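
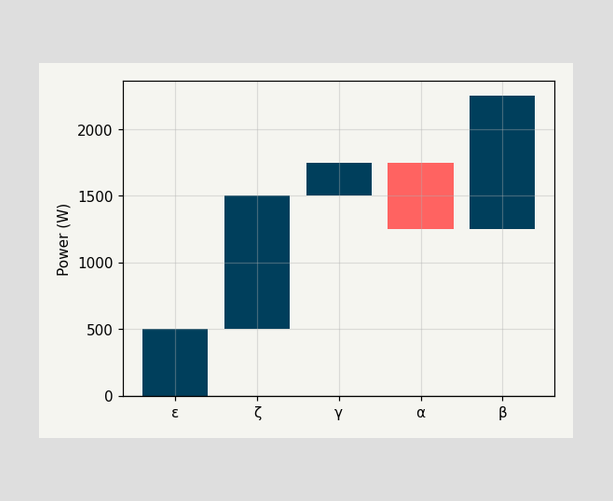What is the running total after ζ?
1500W

After ζ the running total reaches 1500W.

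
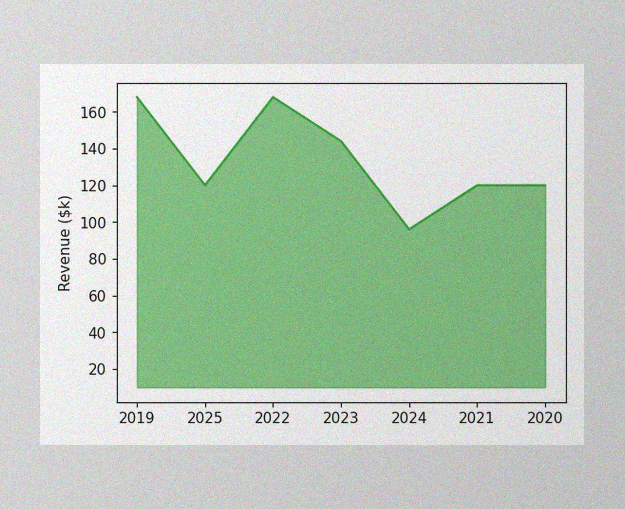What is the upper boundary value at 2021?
$120k

The image has some photo noise and uneven lighting. At 2021 the upper boundary is at $120k.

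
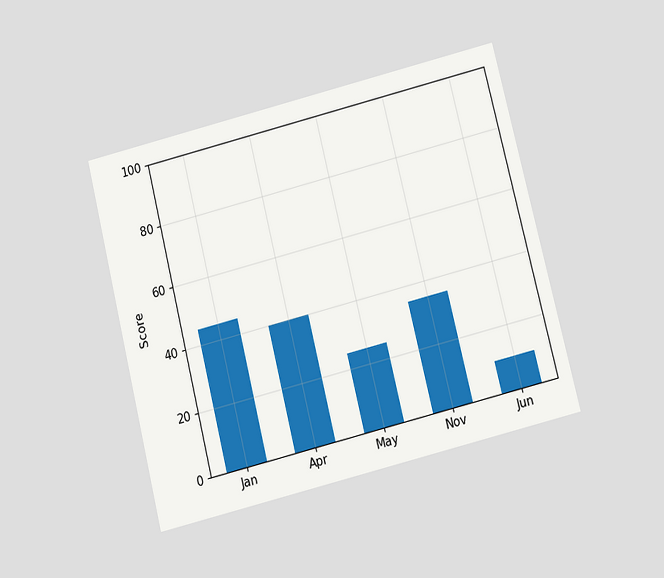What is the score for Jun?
The chart is tilted about 14° counter-clockwise and viewed slightly from below. Reading along the chart's y-axis, the Jun bar reaches 10.

10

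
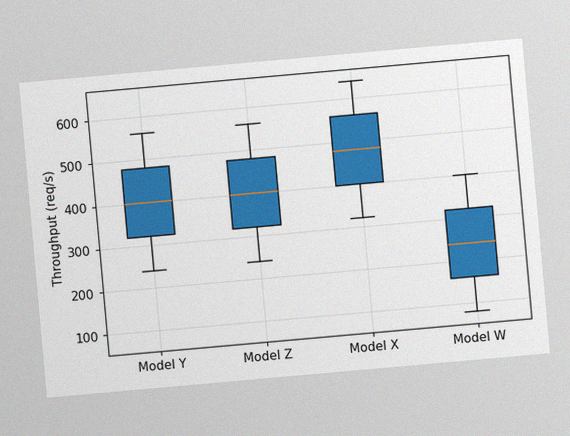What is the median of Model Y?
The chart is tilted about 5° counter-clockwise, with some photo noise. The median line in the Model Y box sits at 400req/s.

400req/s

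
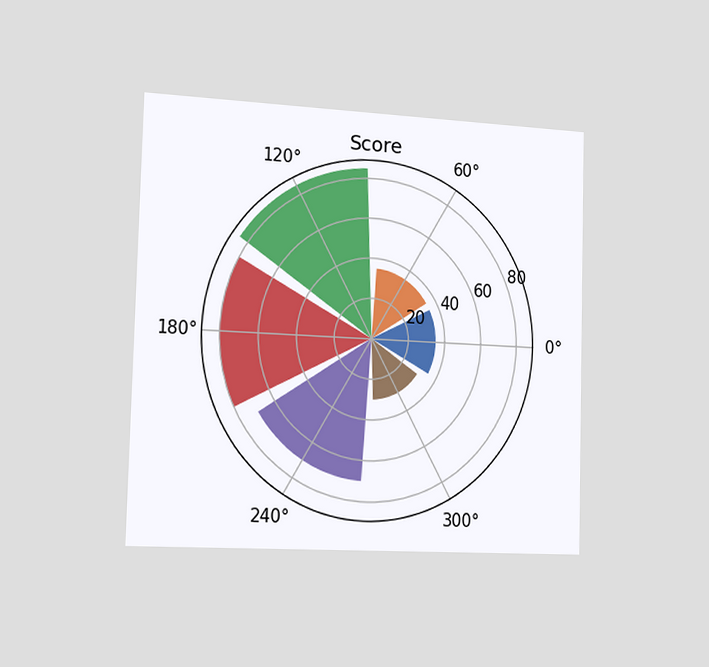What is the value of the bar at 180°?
The chart is viewed slightly from the left. The bar at 180° reaches 80 on the radial axis.

80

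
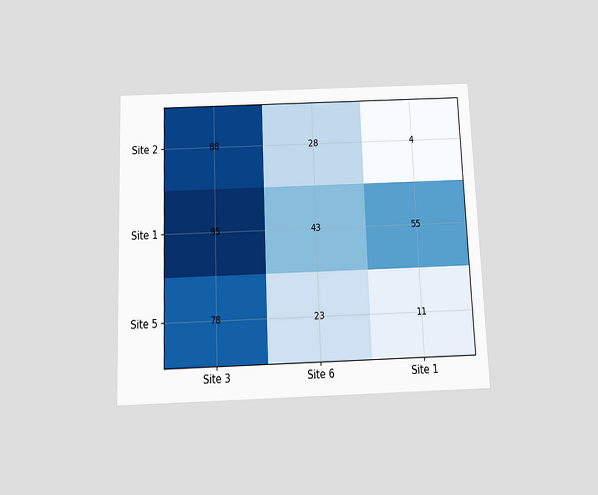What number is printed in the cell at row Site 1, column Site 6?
The chart is tilted about 2° counter-clockwise and viewed slightly from below. The (Site 1, Site 6) cell reads 43.

43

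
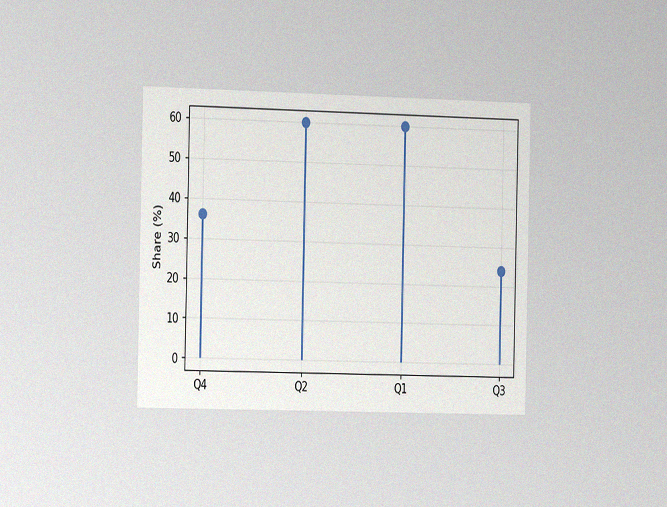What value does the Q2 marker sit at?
60%

The chart is viewed slightly from the left, with some photo noise. The Q2 marker sits at 60%.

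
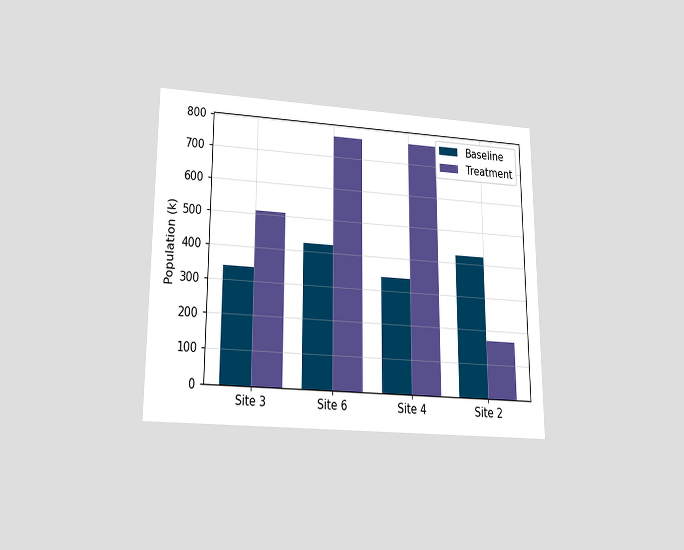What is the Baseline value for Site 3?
340k

The chart is viewed slightly from below. The Baseline bar at Site 3 reaches 340k on the y-axis.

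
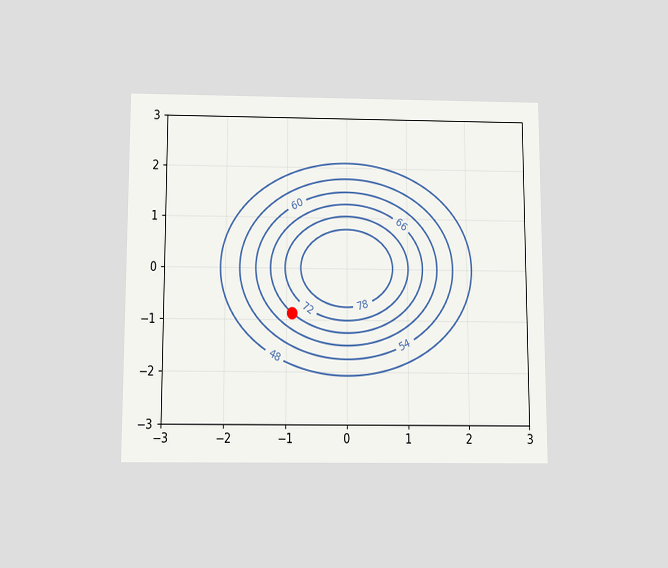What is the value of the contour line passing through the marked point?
The chart is viewed slightly from below. The marked point sits on the contour labelled 66.

66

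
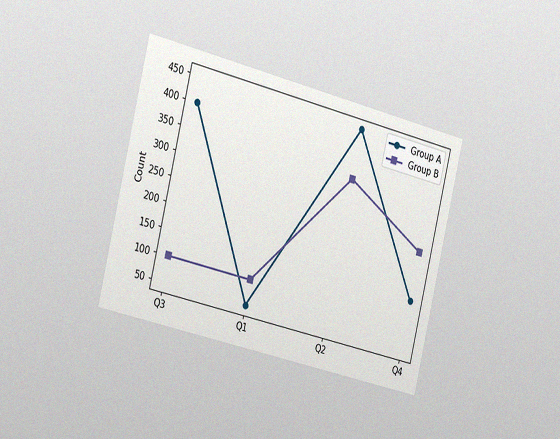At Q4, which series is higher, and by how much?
Group B, by 100

The chart is tilted about 14° clockwise and viewed slightly from the left, with some photo noise. At Q4, Group B sits above the other line by 100.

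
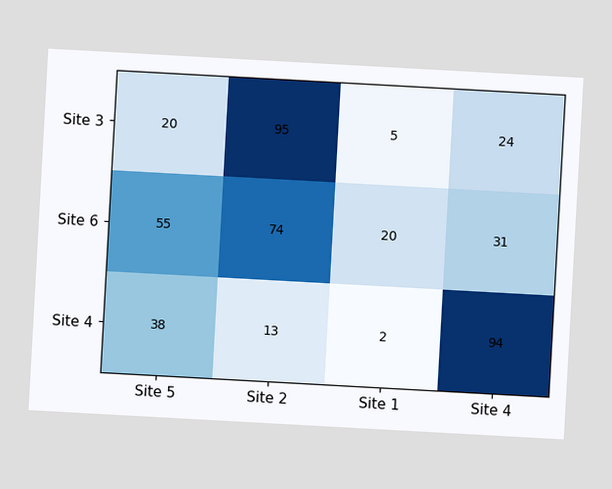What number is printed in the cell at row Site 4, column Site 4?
The chart is tilted about 3° clockwise. The (Site 4, Site 4) cell reads 94.

94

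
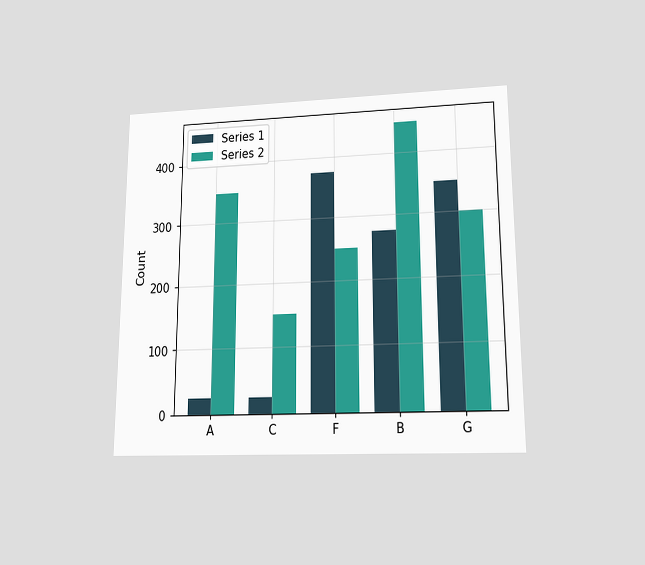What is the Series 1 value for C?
25

The chart is viewed slightly from below. The Series 1 bar at C reaches 25 on the y-axis.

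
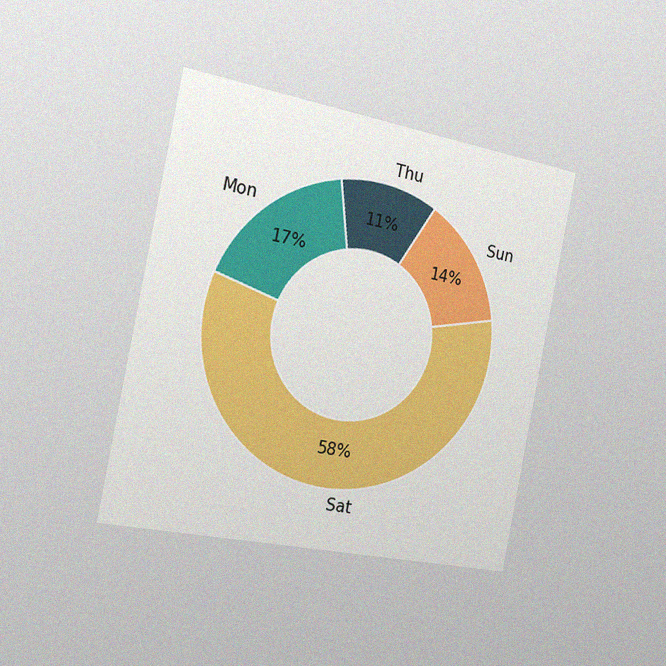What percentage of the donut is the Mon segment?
17%

The chart is tilted about 11° clockwise and viewed slightly from the left, with some photo noise. The Mon segment takes up 17% of the ring.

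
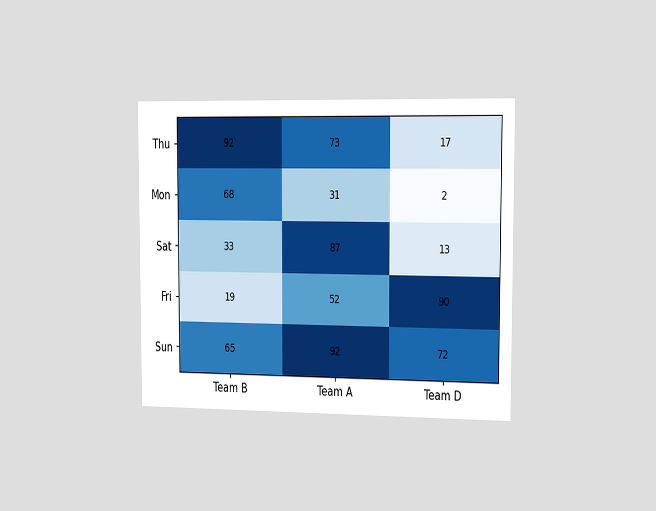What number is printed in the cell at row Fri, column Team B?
19

The chart is viewed slightly from the right. The (Fri, Team B) cell reads 19.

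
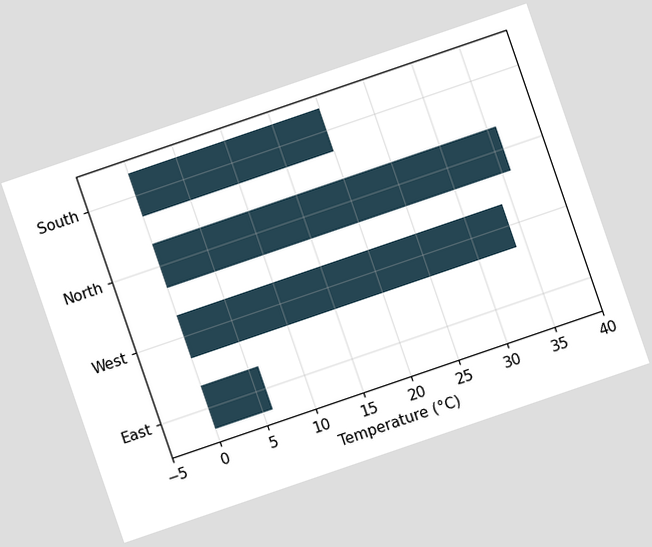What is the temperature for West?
34°C

The chart is tilted about 19° counter-clockwise. Reading along the chart's x-axis, the West bar reaches 34°C.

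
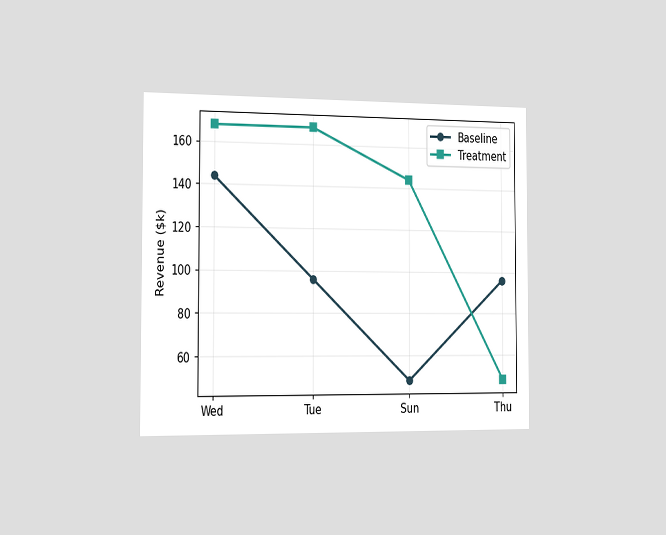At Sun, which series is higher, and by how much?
The chart is viewed slightly from the left. At Sun, Treatment sits above the other line by $96k.

Treatment, by $96k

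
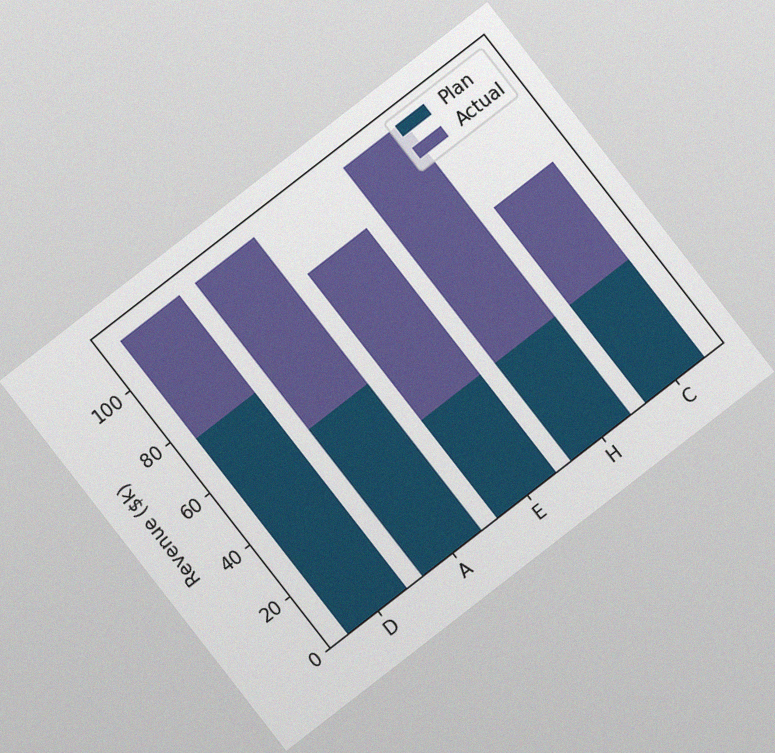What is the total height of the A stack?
The chart is tilted about 38° counter-clockwise, with some photo noise. The A stack's top reaches $114k on the y-axis.

$114k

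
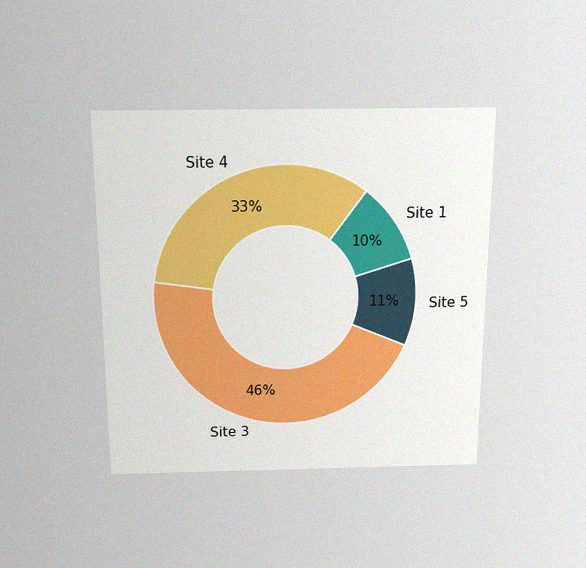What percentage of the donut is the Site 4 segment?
33%

The chart is viewed slightly from above, with some photo noise. The Site 4 segment takes up 33% of the ring.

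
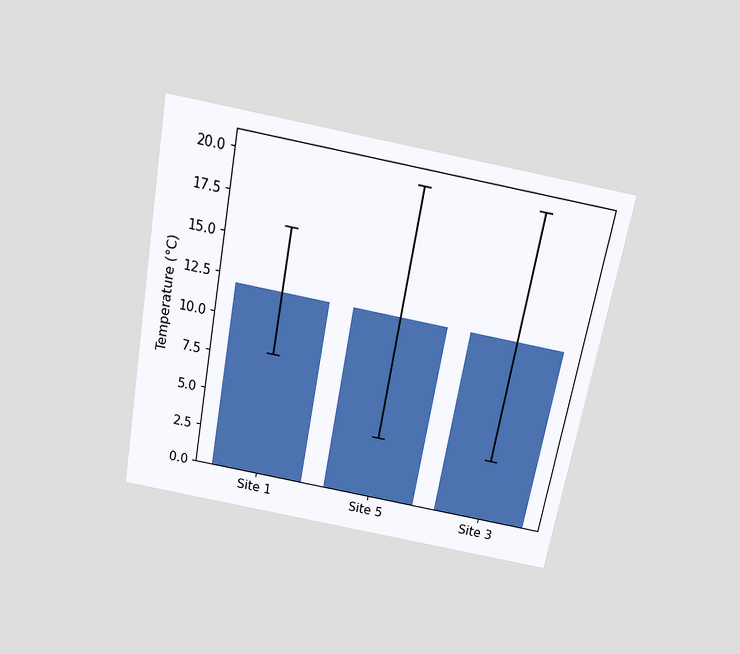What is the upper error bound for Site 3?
20°C

The chart is tilted about 11° clockwise and viewed slightly from above. The Site 3 bar's upper whisker reaches 20°C.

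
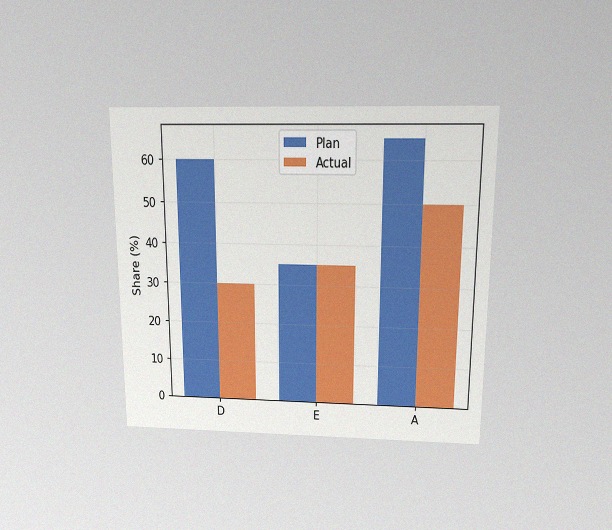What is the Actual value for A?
The chart is viewed slightly from above, with some photo noise. The Actual bar at A reaches 50% on the y-axis.

50%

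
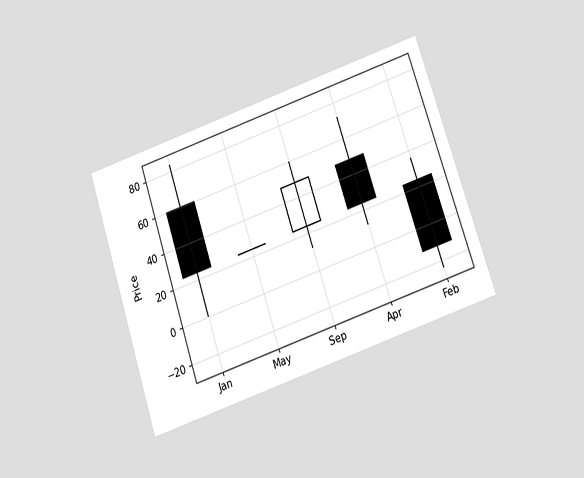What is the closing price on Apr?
24

The chart is tilted about 18° counter-clockwise and viewed slightly from below. The Apr candle closes at 24.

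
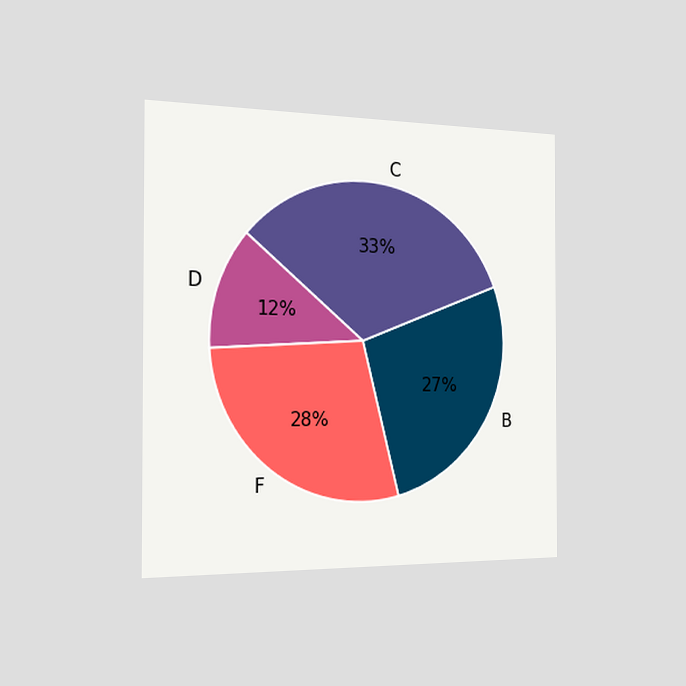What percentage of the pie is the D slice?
The chart is viewed slightly from the left. The D slice takes up 12% of the pie.

12%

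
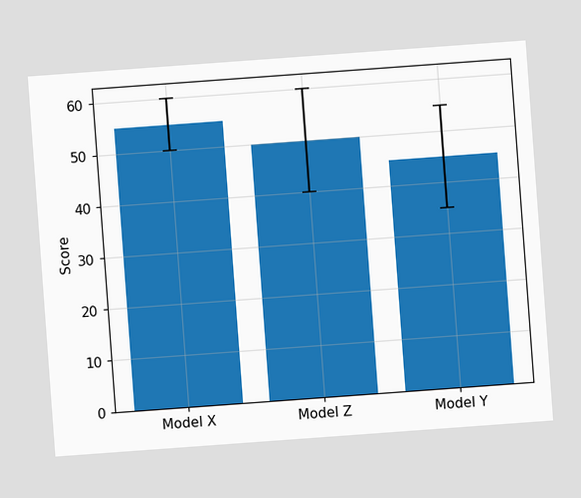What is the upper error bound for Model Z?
60

The chart is tilted about 4° counter-clockwise. The Model Z bar's upper whisker reaches 60.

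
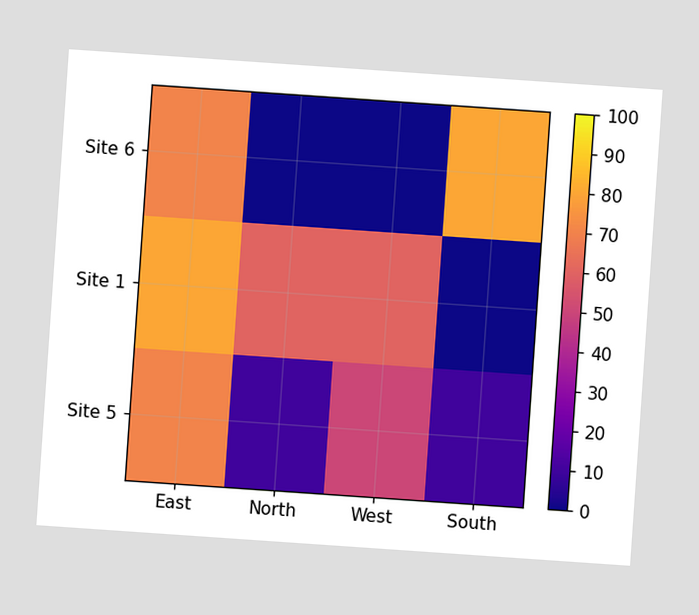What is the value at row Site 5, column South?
10

The chart is tilted about 4° clockwise. Matching cell (Site 5, South) against the colorbar gives 10.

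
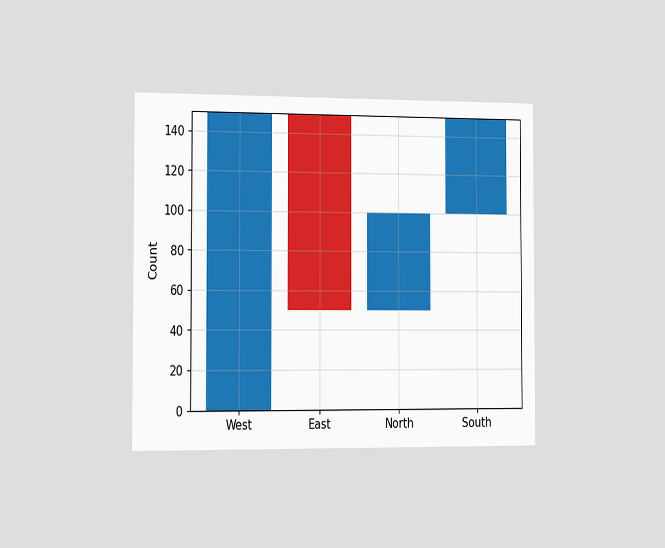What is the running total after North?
The chart is viewed slightly from the left. After North the running total reaches 100.

100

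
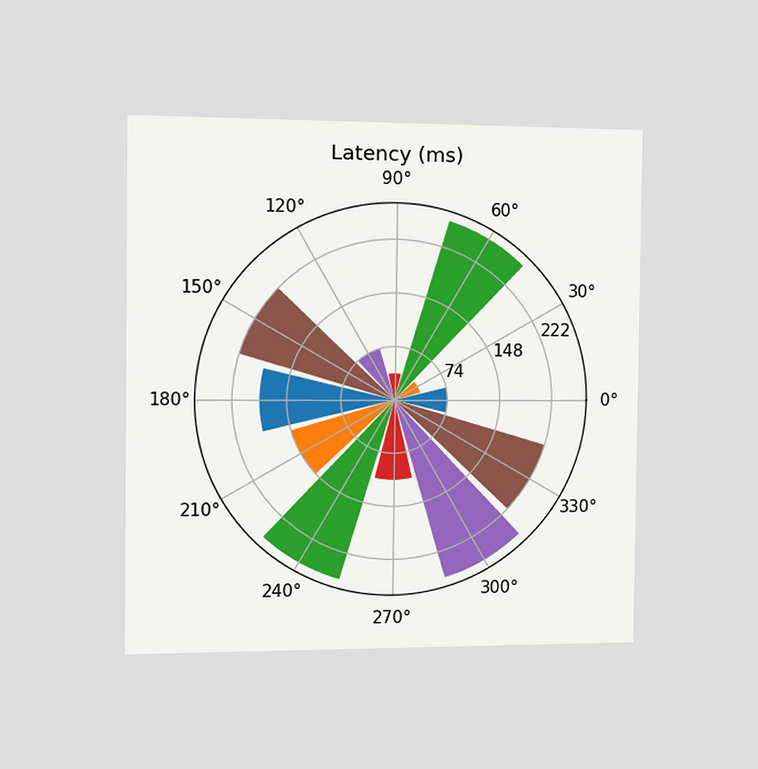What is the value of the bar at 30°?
37ms

The chart is viewed slightly from the left. The bar at 30° reaches 37ms on the radial axis.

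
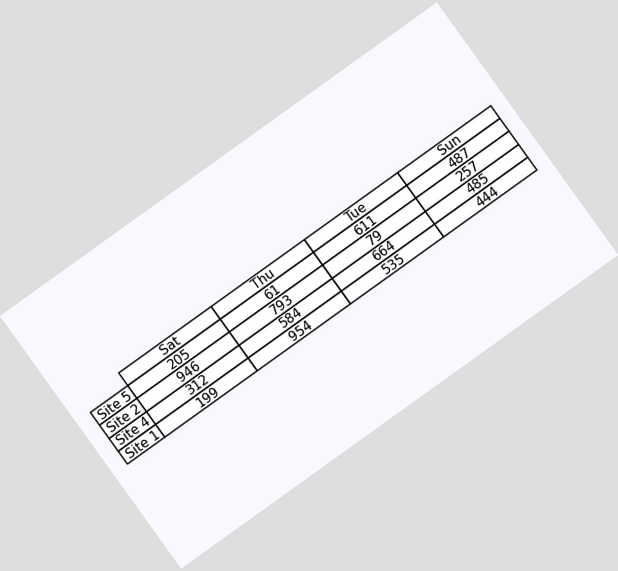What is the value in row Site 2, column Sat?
946

The chart is tilted about 36° counter-clockwise. The (Site 2, Sat) cell reads 946.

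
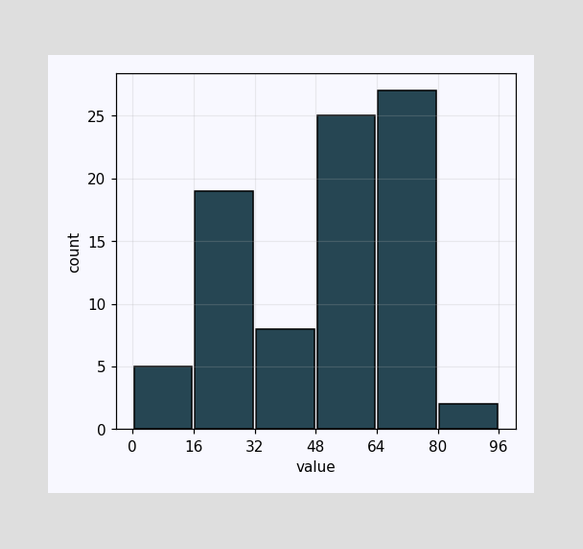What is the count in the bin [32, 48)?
8

The [32, 48) bin has height 8.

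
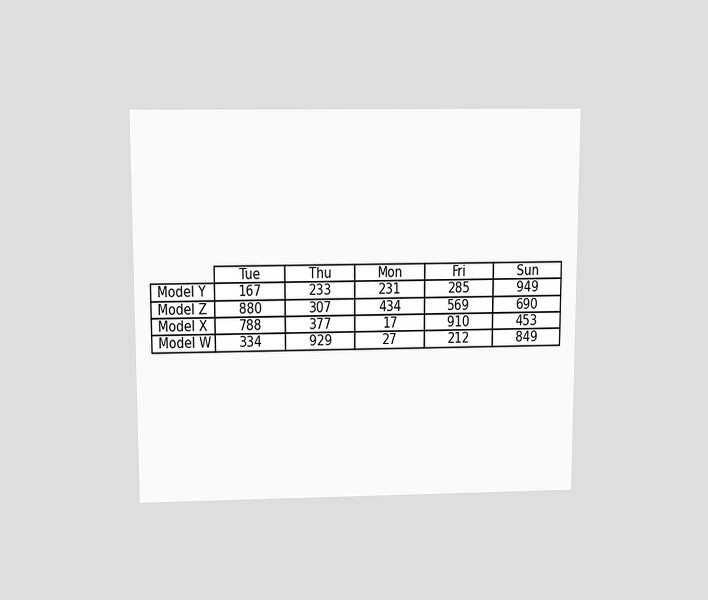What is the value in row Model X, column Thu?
The chart is viewed slightly from above. The (Model X, Thu) cell reads 377.

377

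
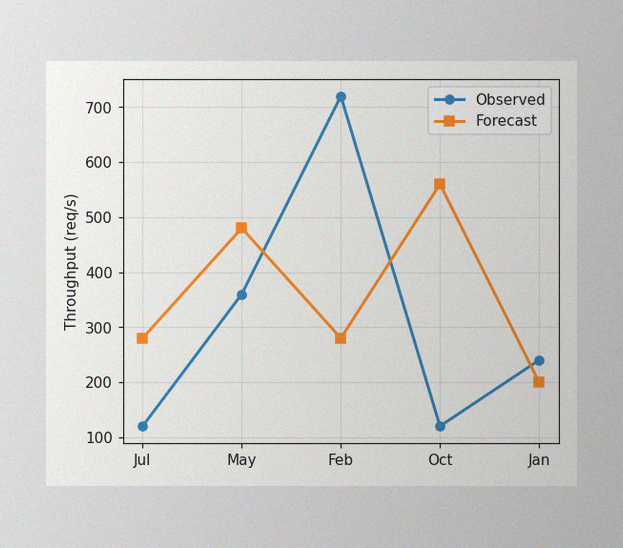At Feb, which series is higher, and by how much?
The image has some photo noise and uneven lighting. At Feb, Observed sits above the other line by 440req/s.

Observed, by 440req/s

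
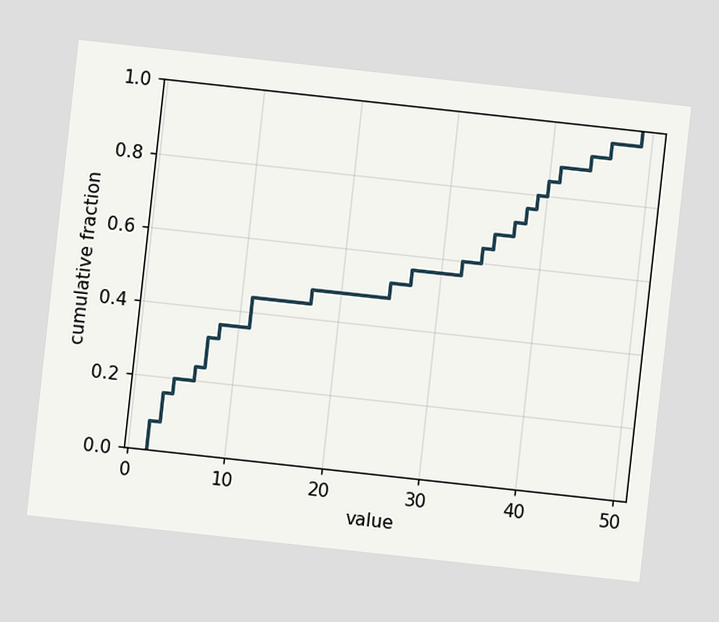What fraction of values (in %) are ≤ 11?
The chart is tilted about 6° clockwise. At x=11 the ECDF step is at 44%.

44%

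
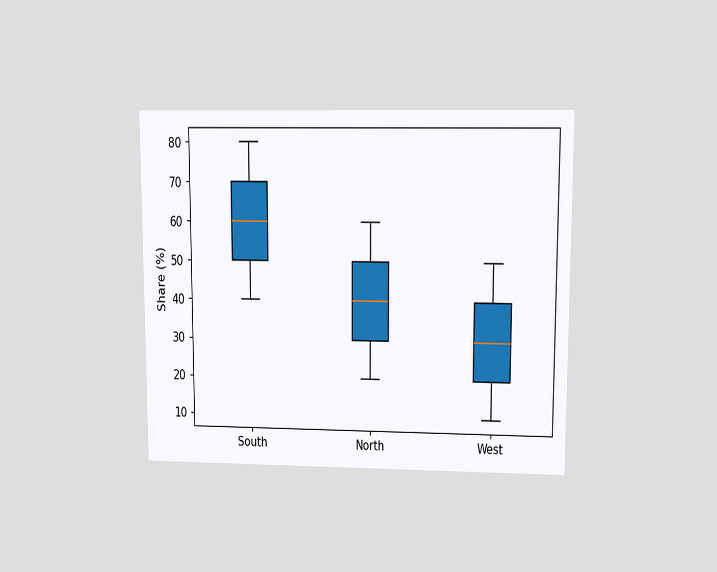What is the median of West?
The chart is viewed at a slight angle. The median line in the West box sits at 30%.

30%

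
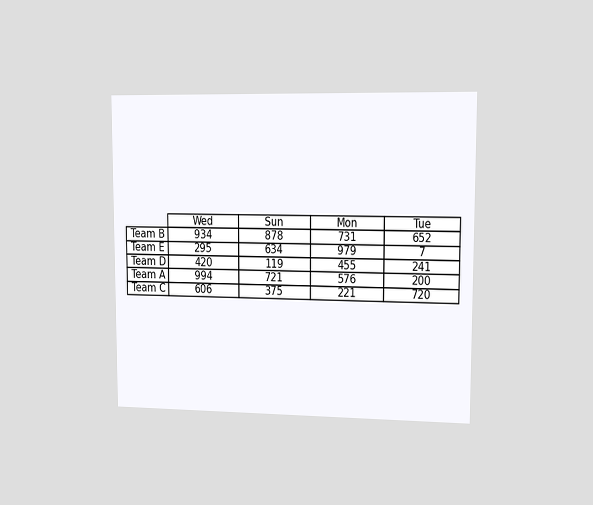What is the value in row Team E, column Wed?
295

The chart is viewed slightly from the right. The (Team E, Wed) cell reads 295.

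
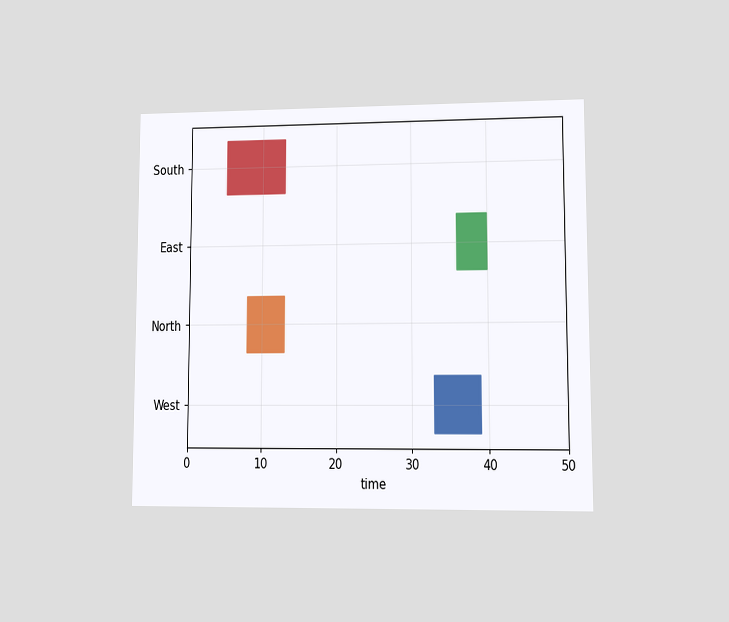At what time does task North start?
The chart is viewed at a slight angle. The North bar begins at t=8.

8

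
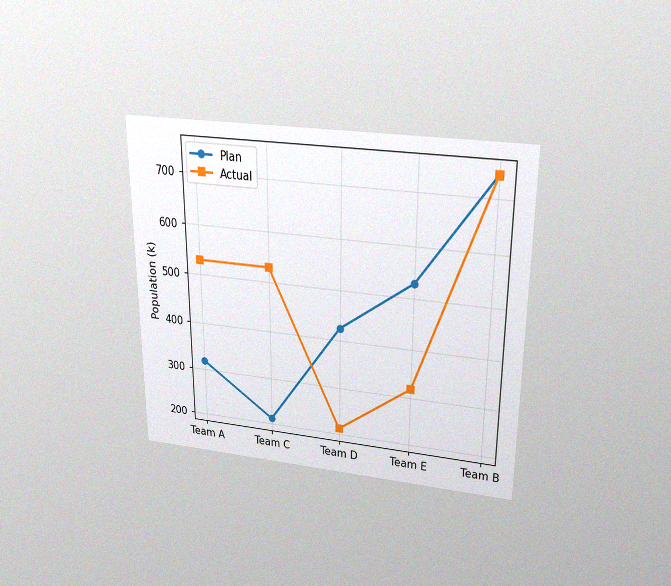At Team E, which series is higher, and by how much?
The chart is viewed slightly from above, with some photo noise. At Team E, Plan sits above the other line by 212k.

Plan, by 212k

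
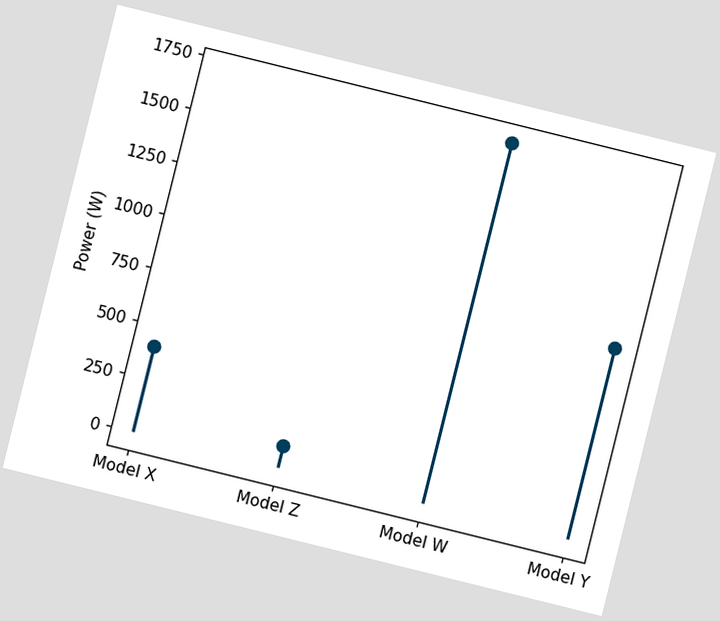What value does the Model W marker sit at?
The chart is tilted about 14° clockwise. The Model W marker sits at 1700W.

1700W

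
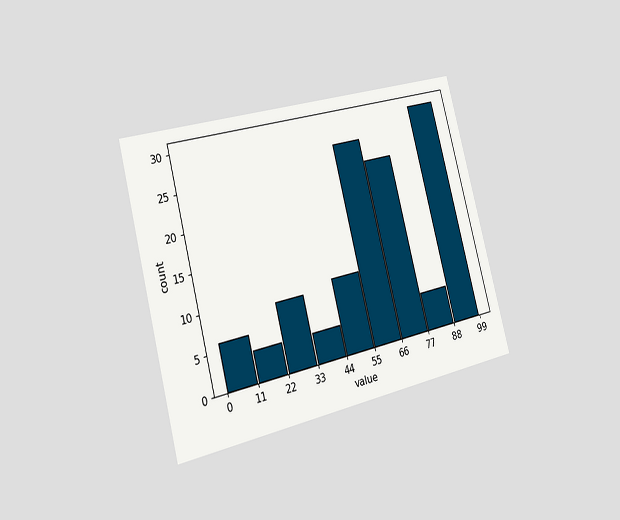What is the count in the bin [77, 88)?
The chart is tilted about 14° counter-clockwise and viewed slightly from the left. The [77, 88) bin has height 5.

5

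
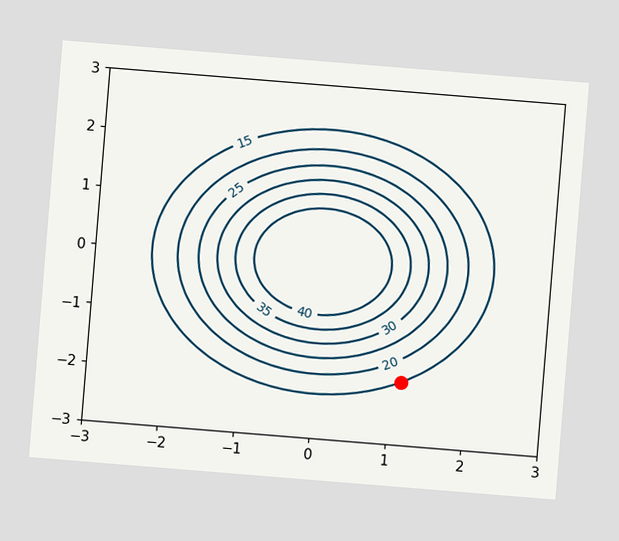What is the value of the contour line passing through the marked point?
The chart is tilted about 5° clockwise. The marked point sits on the contour labelled 15.

15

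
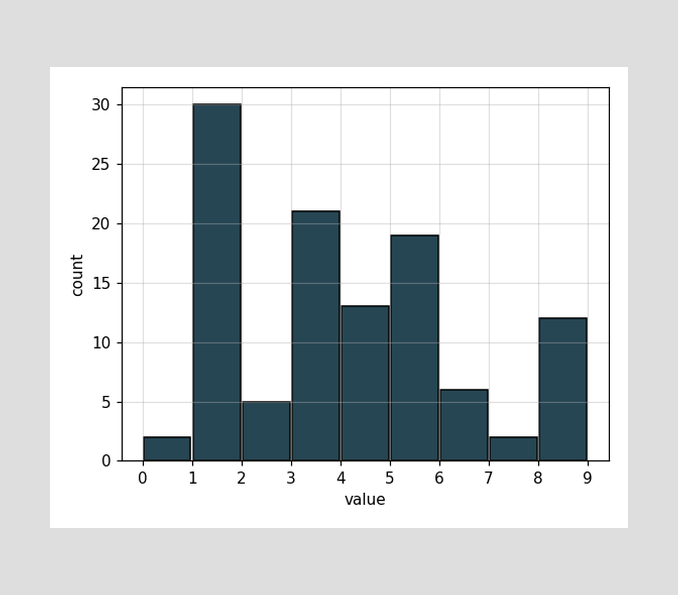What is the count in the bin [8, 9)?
12

The [8, 9) bin has height 12.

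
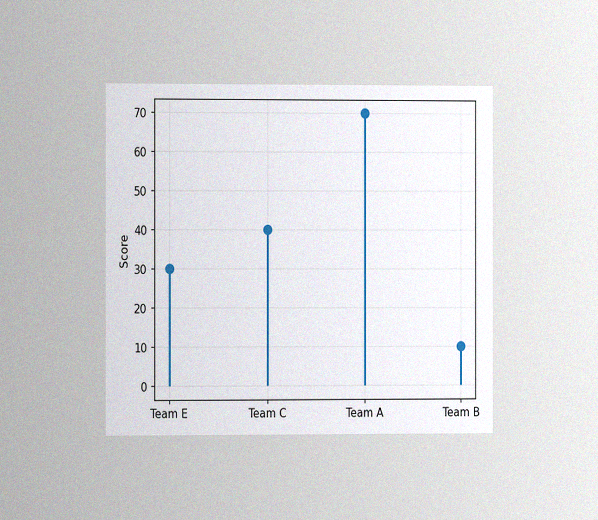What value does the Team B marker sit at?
The chart is viewed slightly from the left, with some photo noise. The Team B marker sits at 10.

10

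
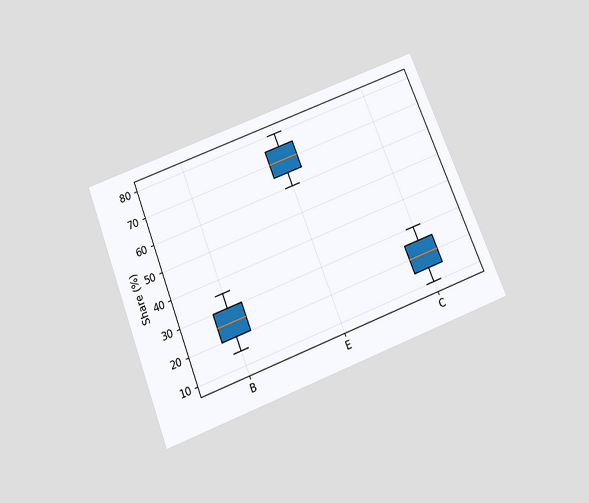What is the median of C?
20%

The chart is tilted about 21° counter-clockwise and viewed slightly from below. The median line in the C box sits at 20%.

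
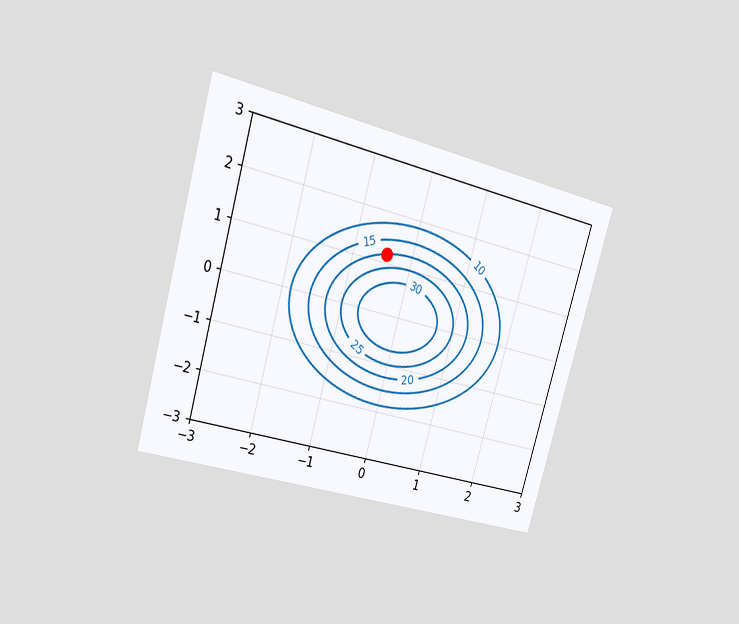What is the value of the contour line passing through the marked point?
The chart is tilted about 16° clockwise and viewed slightly from the left. The marked point sits on the contour labelled 20.

20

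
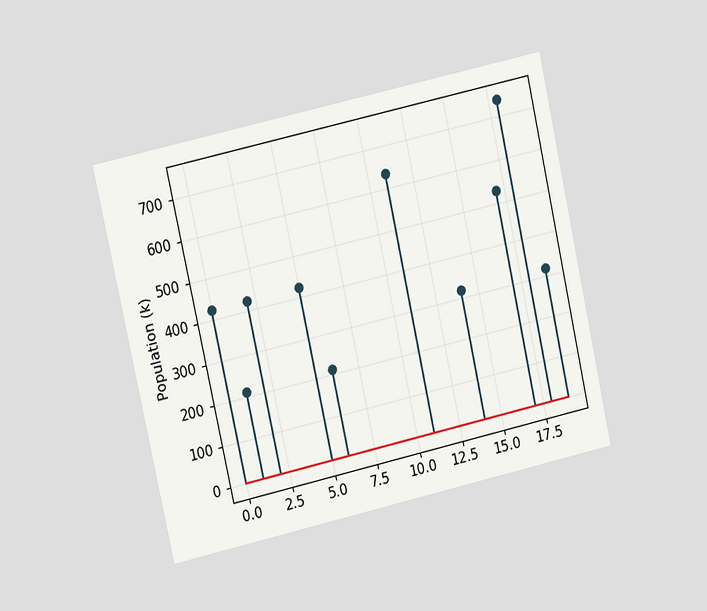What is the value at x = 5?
The chart is tilted about 13° counter-clockwise and viewed at a slight angle. The stem at x=5 reaches 424k.

424k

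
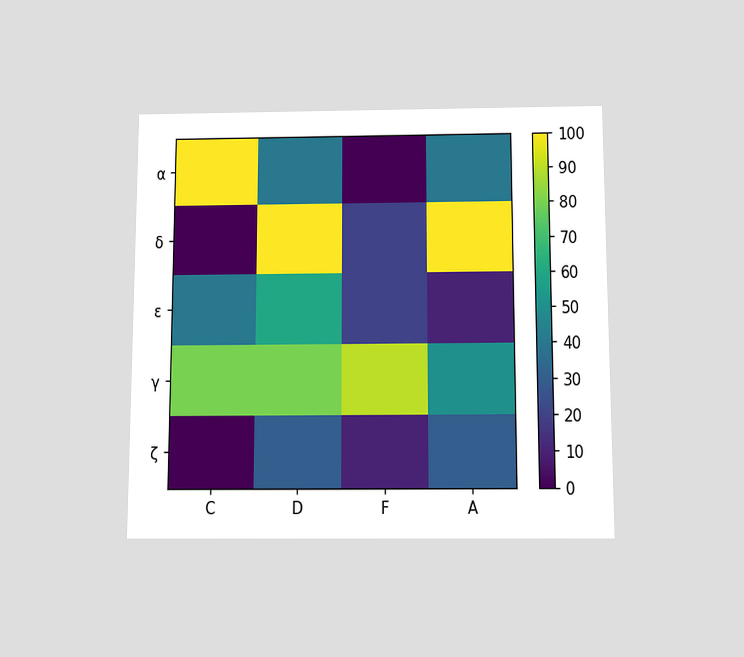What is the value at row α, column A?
40

The chart is viewed slightly from below. Matching cell (α, A) against the colorbar gives 40.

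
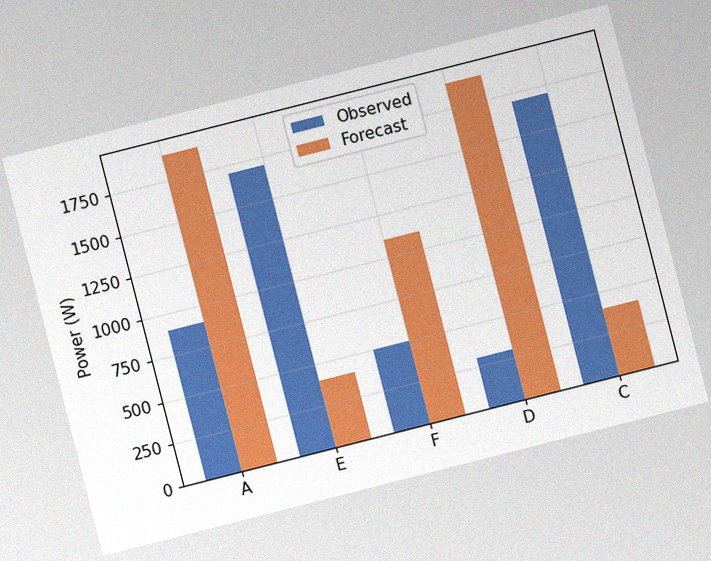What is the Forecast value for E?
400W

The chart is tilted about 14° counter-clockwise, with some photo noise. The Forecast bar at E reaches 400W on the y-axis.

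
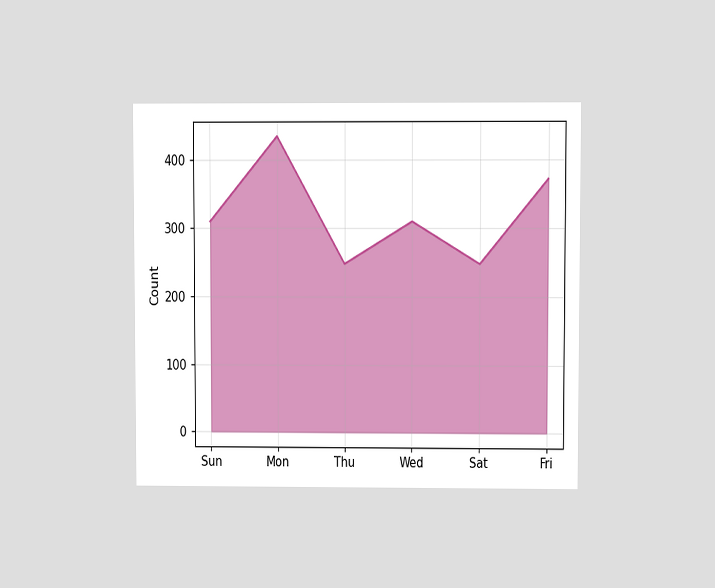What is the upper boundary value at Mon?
434

The chart is viewed at a slight angle. At Mon the upper boundary is at 434.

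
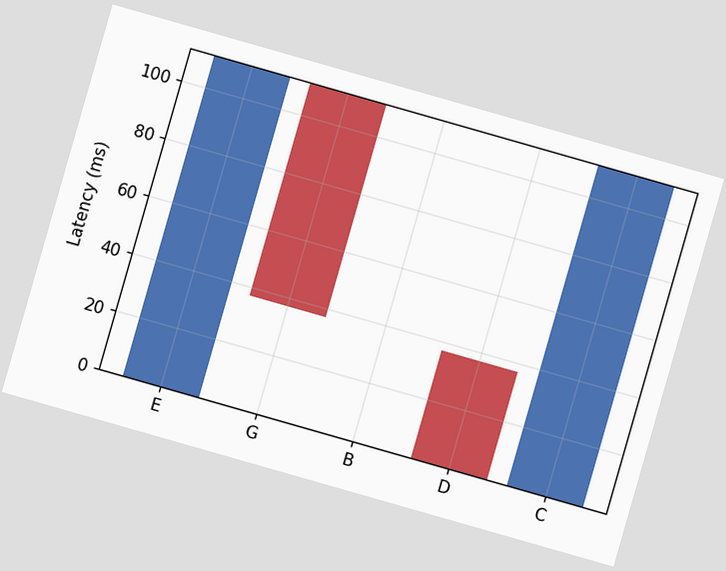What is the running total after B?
The chart is tilted about 16° clockwise. After B the running total reaches 37ms.

37ms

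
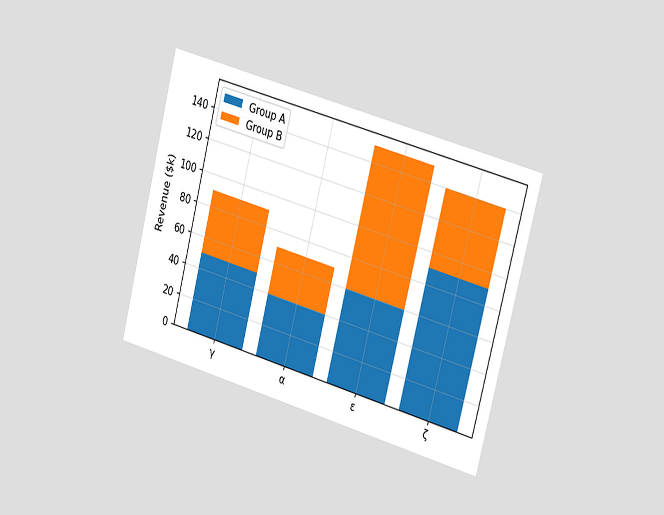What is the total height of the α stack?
The chart is tilted about 15° clockwise and viewed slightly from the right. The α stack's top reaches $70k on the y-axis.

$70k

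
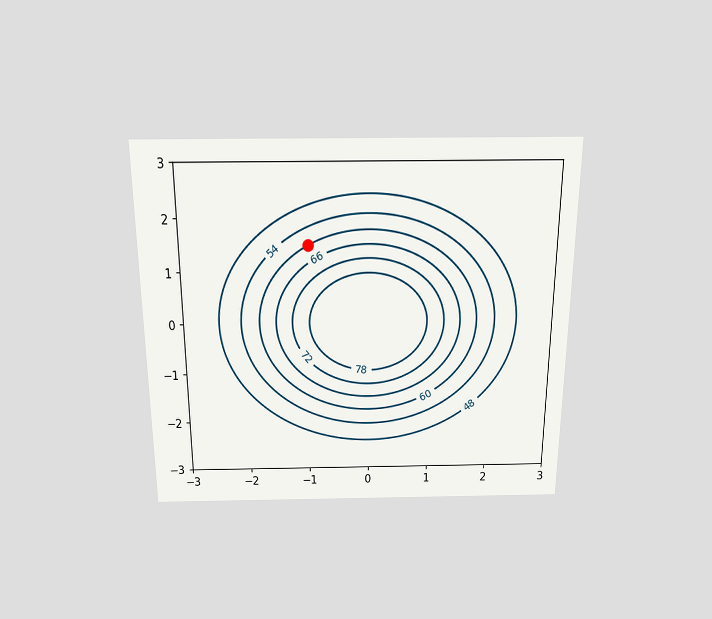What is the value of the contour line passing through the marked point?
The chart is viewed slightly from above. The marked point sits on the contour labelled 60.

60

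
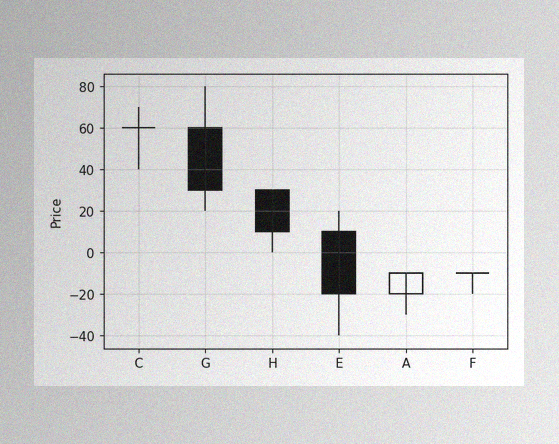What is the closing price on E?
-20

The image has some photo noise and uneven lighting. The E candle closes at -20.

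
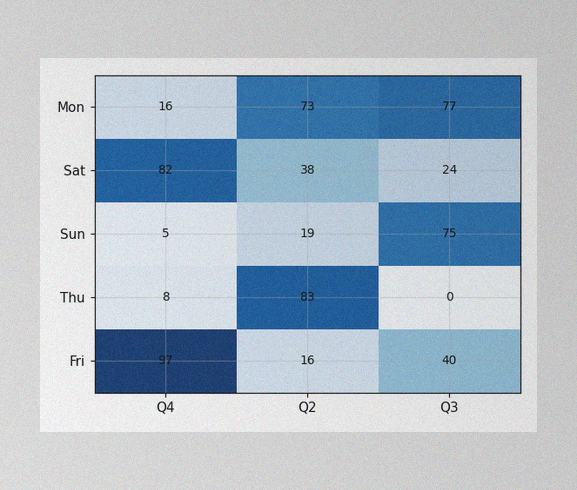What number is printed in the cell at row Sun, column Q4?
The image has some photo noise and uneven lighting. The (Sun, Q4) cell reads 5.

5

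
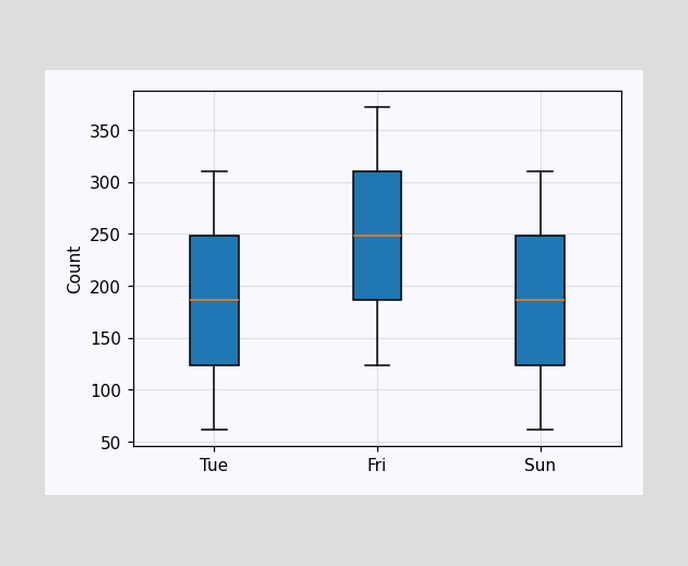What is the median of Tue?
186

The median line in the Tue box sits at 186.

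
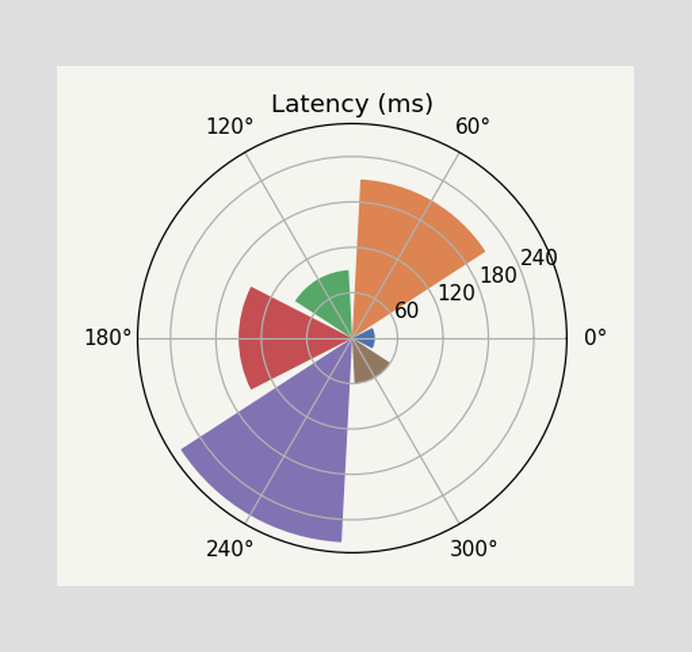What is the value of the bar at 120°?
The bar at 120° reaches 90ms on the radial axis.

90ms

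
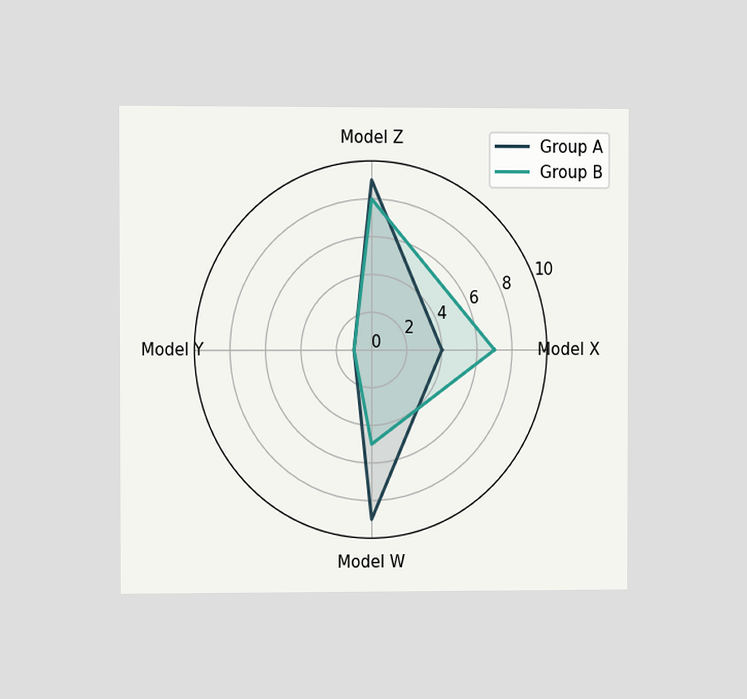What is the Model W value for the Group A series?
The chart is viewed at a slight angle. On the Model W axis, Group A reaches 9.

9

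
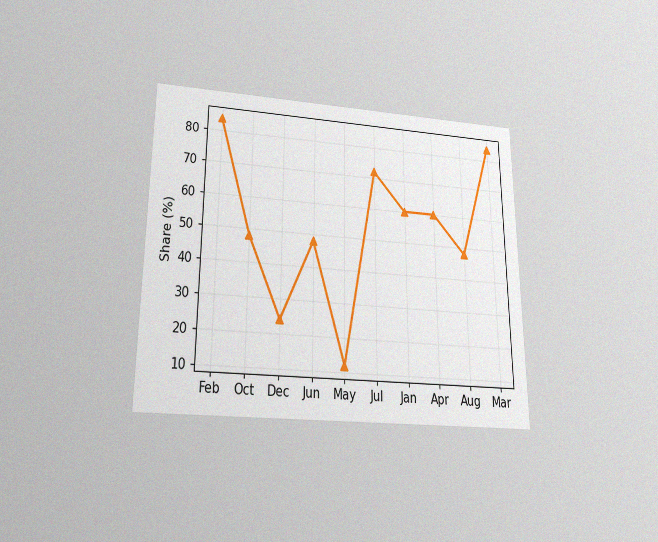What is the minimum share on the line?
12%

The chart is viewed slightly from below, with some photo noise. The lowest point is at May, and reading across to the y-axis gives 12%.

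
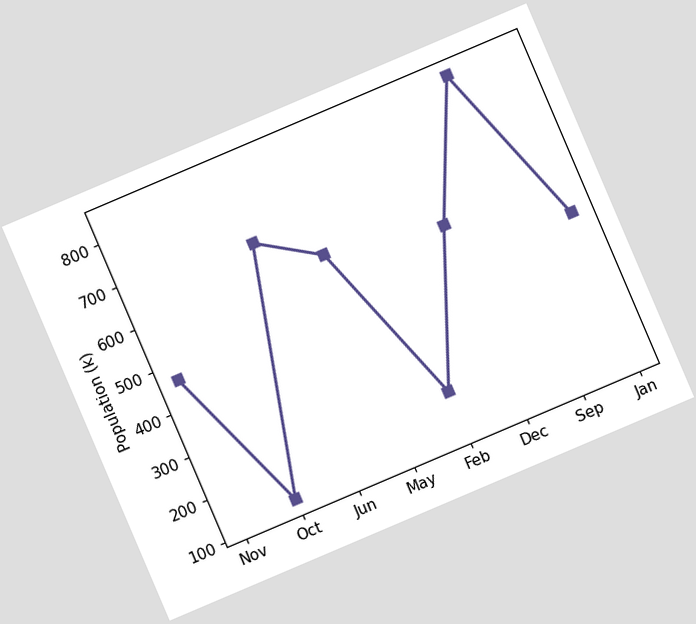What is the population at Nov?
The chart is tilted about 23° counter-clockwise. At Nov, the line is at 462k.

462k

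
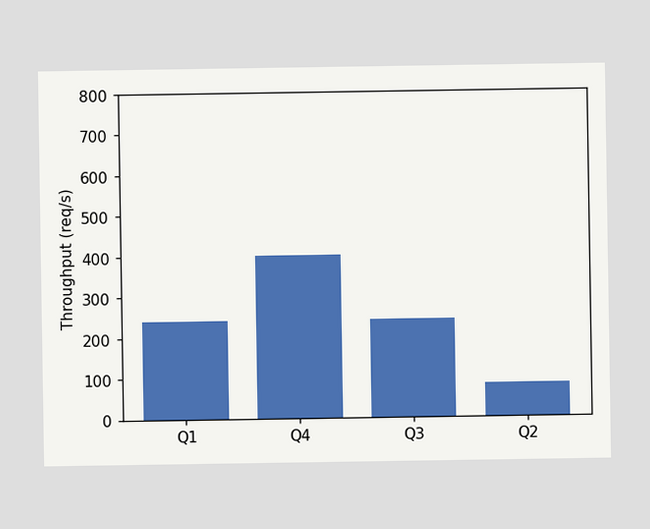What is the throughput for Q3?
Reading along the chart's y-axis, the Q3 bar reaches 240req/s.

240req/s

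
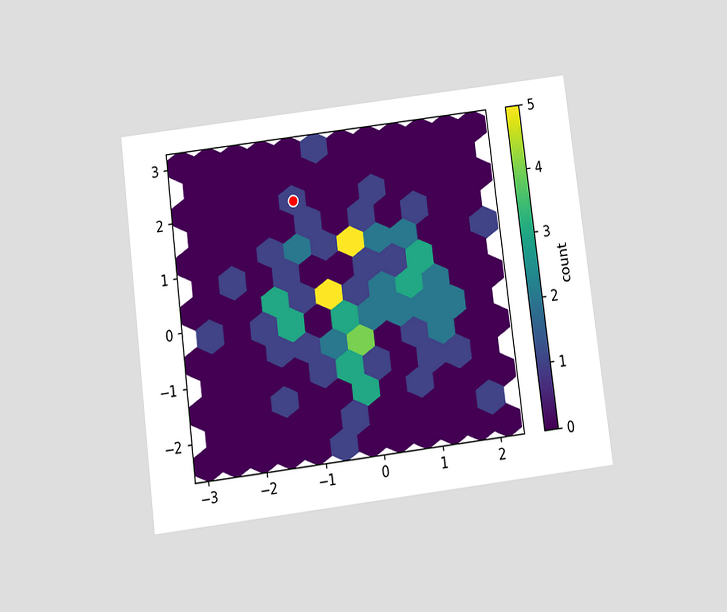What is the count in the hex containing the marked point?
1

The chart is tilted about 7° counter-clockwise and viewed slightly from below. The marked hex reads 1 on the colorbar.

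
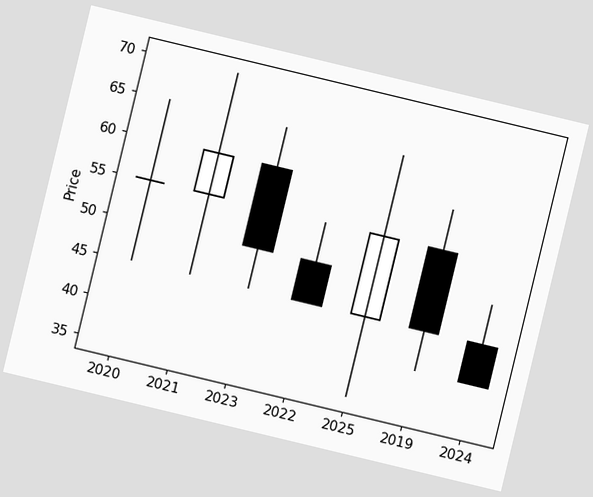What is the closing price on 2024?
The chart is tilted about 14° clockwise. The 2024 candle closes at 40.

40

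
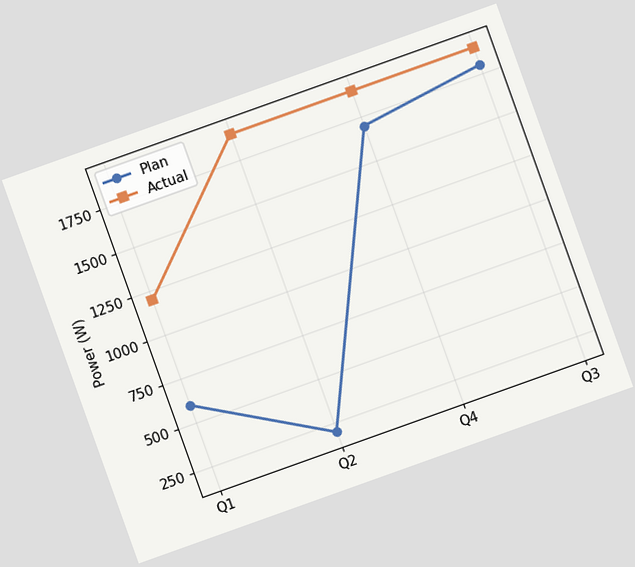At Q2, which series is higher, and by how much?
Actual, by 1700W

The chart is tilted about 20° counter-clockwise. At Q2, Actual sits above the other line by 1700W.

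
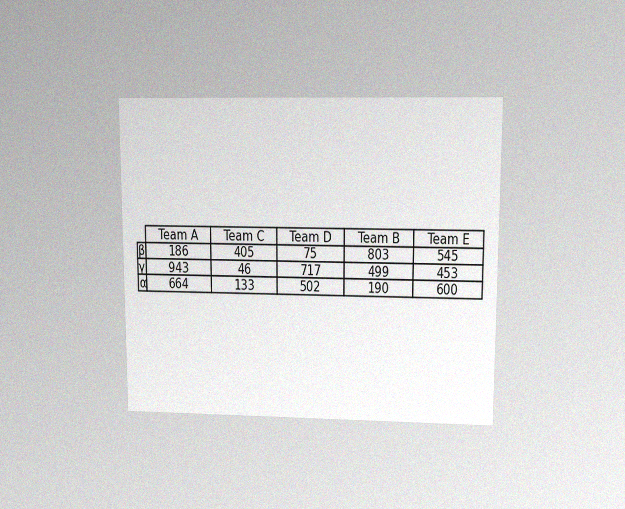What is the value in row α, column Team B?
The chart is viewed at a slight angle, with some photo noise. The (α, Team B) cell reads 190.

190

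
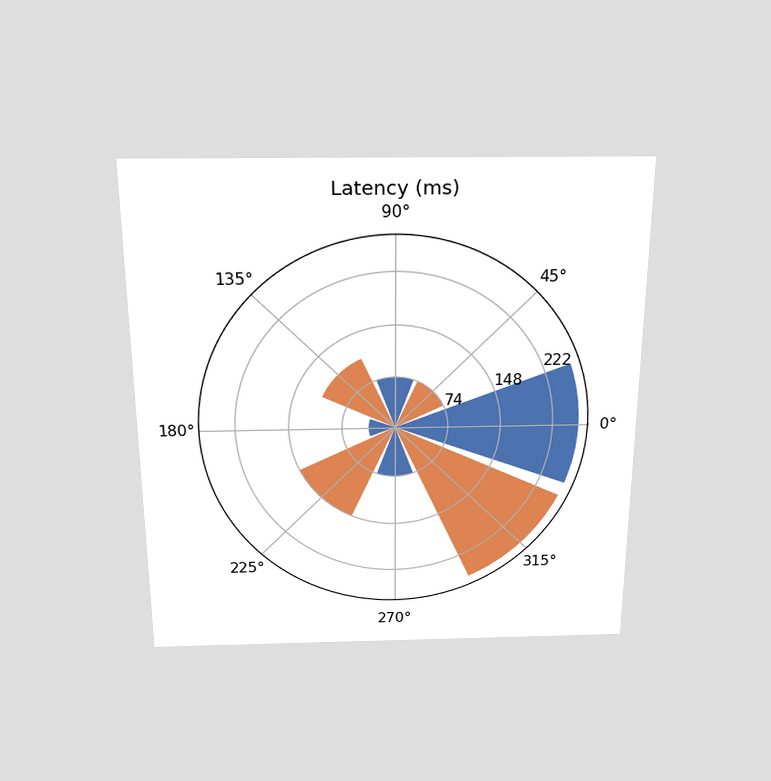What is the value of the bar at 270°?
74ms

The chart is viewed slightly from above. The bar at 270° reaches 74ms on the radial axis.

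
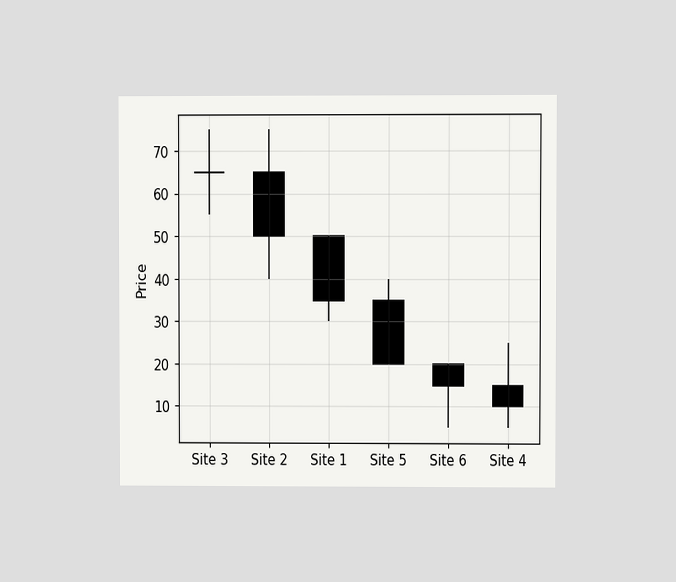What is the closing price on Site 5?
The chart is viewed at a slight angle. The Site 5 candle closes at 20.

20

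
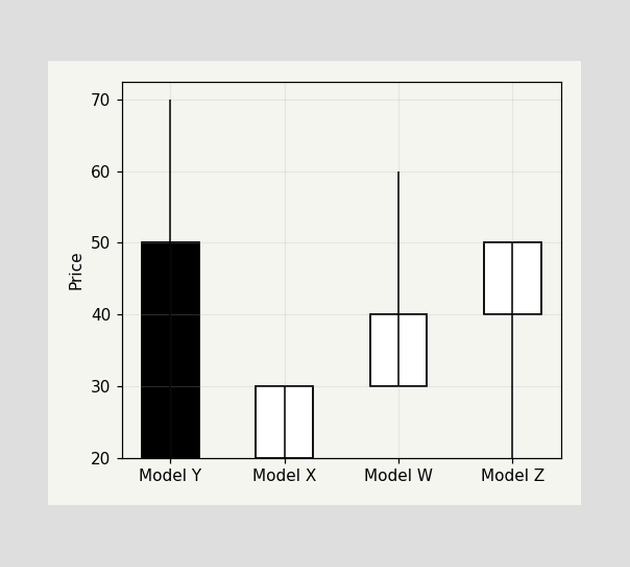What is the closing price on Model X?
30

The Model X candle closes at 30.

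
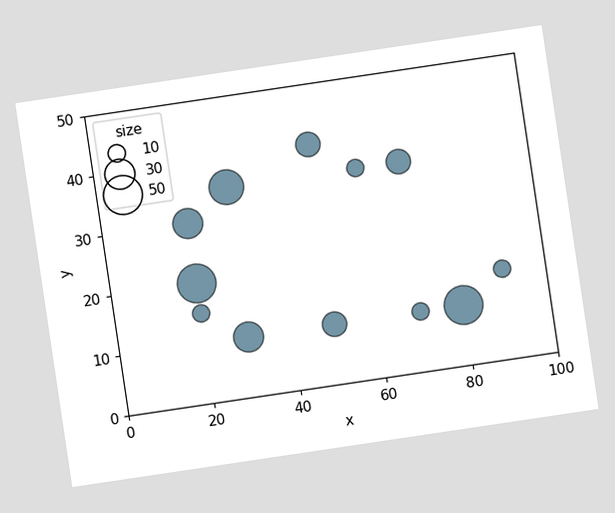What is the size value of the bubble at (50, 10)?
20

The chart is tilted about 8° counter-clockwise. Matching the bubble at (50, 10) against the size legend gives 20.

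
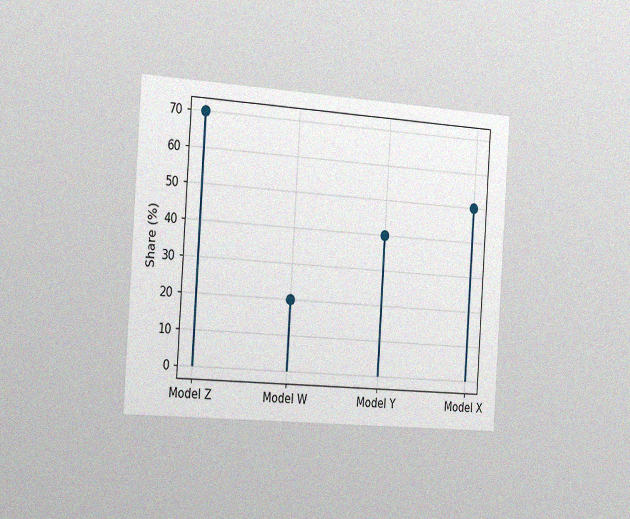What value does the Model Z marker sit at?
70%

The chart is tilted about 4° clockwise and viewed slightly from the left, with some photo noise. The Model Z marker sits at 70%.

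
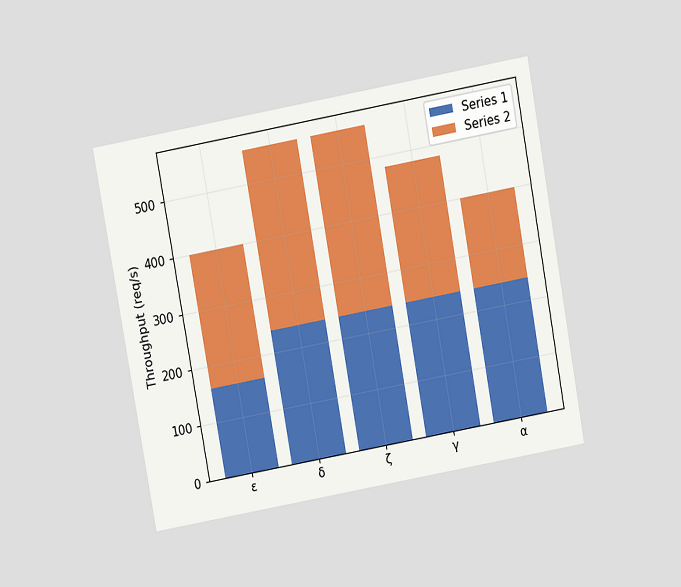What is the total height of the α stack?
The chart is tilted about 10° counter-clockwise and viewed slightly from above. The α stack's top reaches 400req/s on the y-axis.

400req/s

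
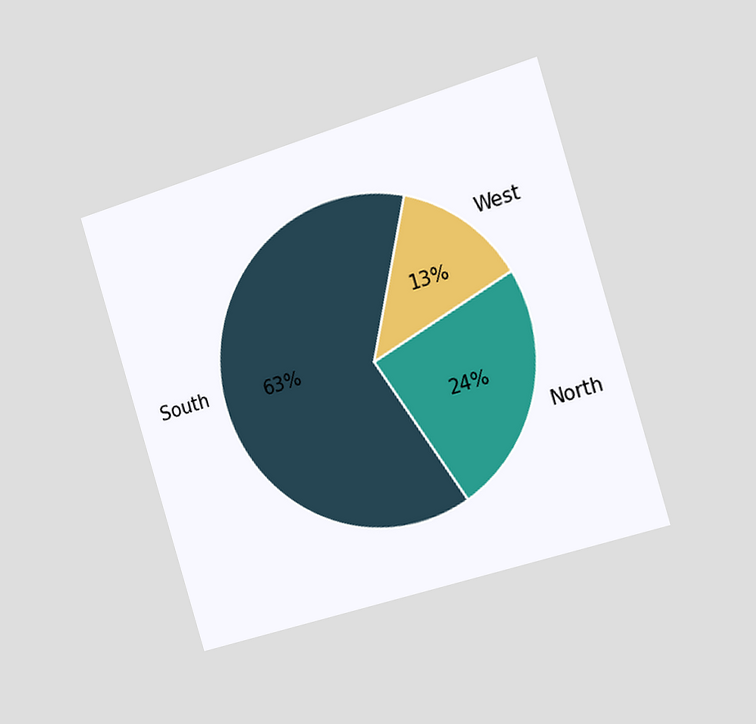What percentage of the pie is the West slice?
13%

The chart is tilted about 17° counter-clockwise and viewed slightly from the right. The West slice takes up 13% of the pie.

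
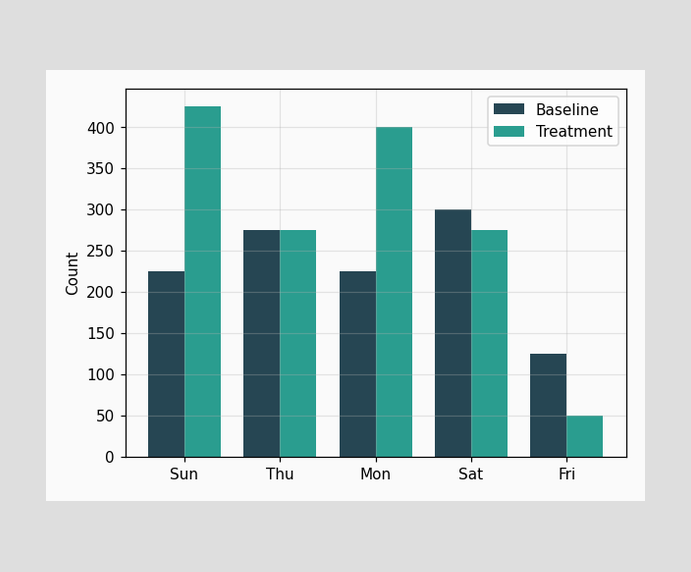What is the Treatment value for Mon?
400

The Treatment bar at Mon reaches 400 on the y-axis.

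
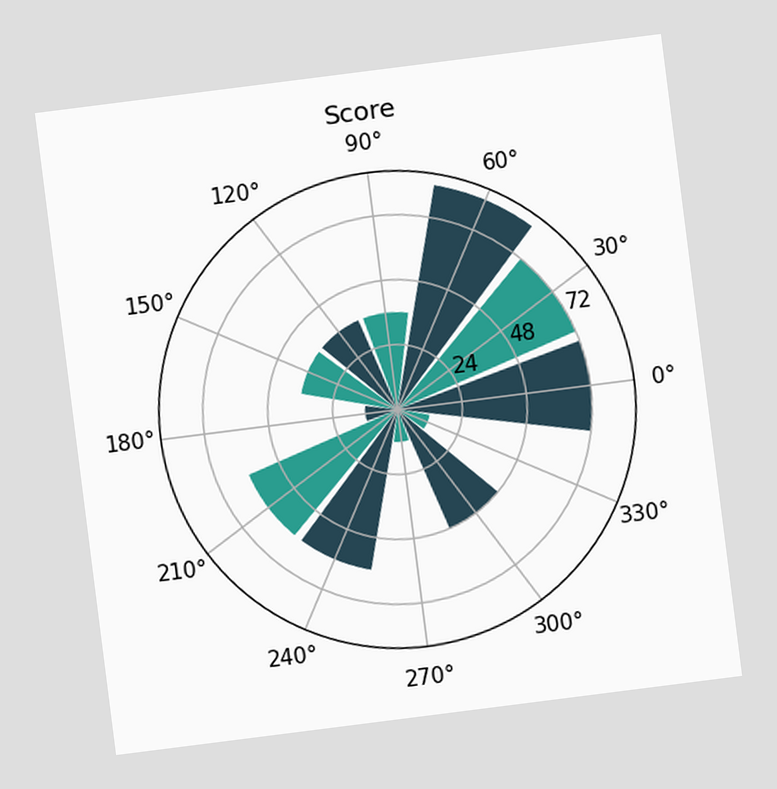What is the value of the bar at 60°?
The chart is tilted about 7° counter-clockwise. The bar at 60° reaches 84 on the radial axis.

84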